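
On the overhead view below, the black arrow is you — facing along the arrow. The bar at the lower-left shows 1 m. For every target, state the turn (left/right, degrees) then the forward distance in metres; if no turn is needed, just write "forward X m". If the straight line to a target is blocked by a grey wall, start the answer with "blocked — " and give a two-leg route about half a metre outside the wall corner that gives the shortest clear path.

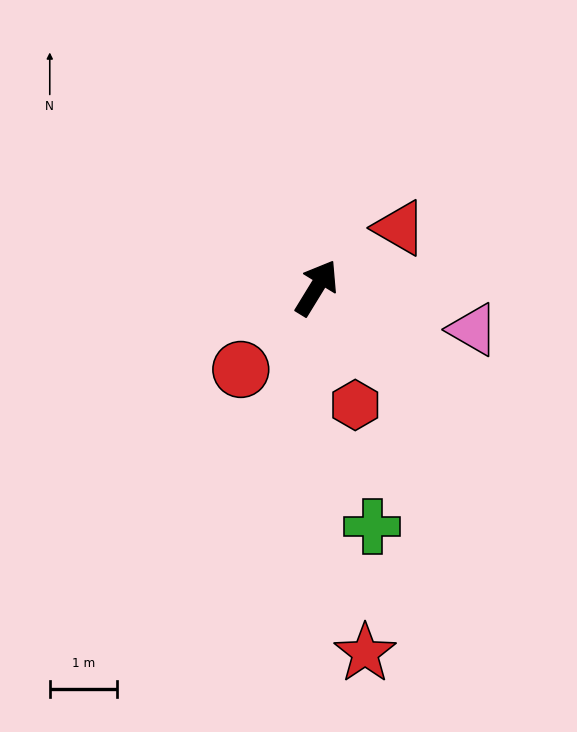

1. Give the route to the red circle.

turn left 169°, forward 1.7 m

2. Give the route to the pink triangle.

turn right 73°, forward 2.4 m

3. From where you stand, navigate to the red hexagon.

turn right 130°, forward 1.8 m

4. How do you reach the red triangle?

turn right 23°, forward 1.5 m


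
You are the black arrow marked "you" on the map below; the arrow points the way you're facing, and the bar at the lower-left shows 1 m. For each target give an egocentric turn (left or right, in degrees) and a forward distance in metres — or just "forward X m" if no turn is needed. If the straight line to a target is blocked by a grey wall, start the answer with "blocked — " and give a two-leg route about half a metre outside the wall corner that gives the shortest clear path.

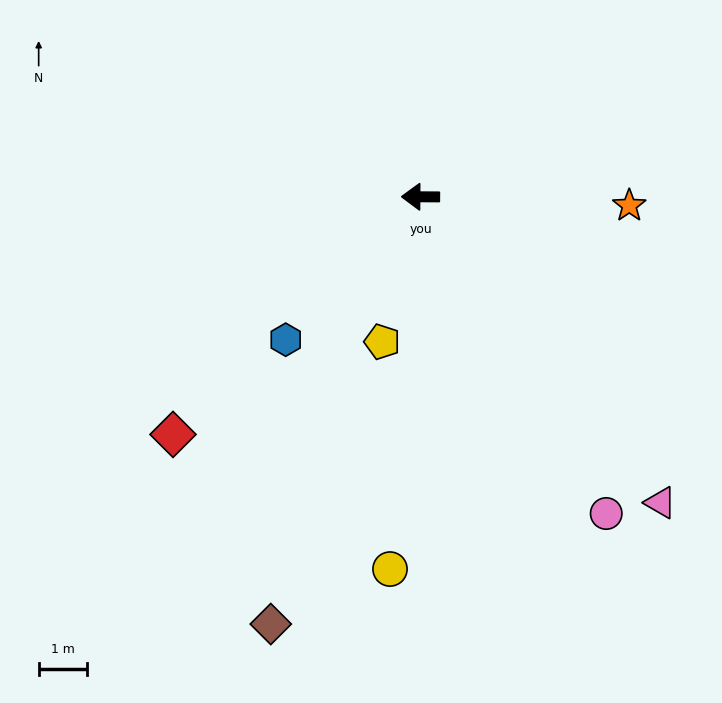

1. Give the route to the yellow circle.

turn left 86°, forward 7.8 m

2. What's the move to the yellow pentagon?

turn left 76°, forward 3.1 m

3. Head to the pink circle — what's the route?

turn left 121°, forward 7.7 m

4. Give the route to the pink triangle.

turn left 128°, forward 8.1 m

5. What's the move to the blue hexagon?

turn left 47°, forward 4.1 m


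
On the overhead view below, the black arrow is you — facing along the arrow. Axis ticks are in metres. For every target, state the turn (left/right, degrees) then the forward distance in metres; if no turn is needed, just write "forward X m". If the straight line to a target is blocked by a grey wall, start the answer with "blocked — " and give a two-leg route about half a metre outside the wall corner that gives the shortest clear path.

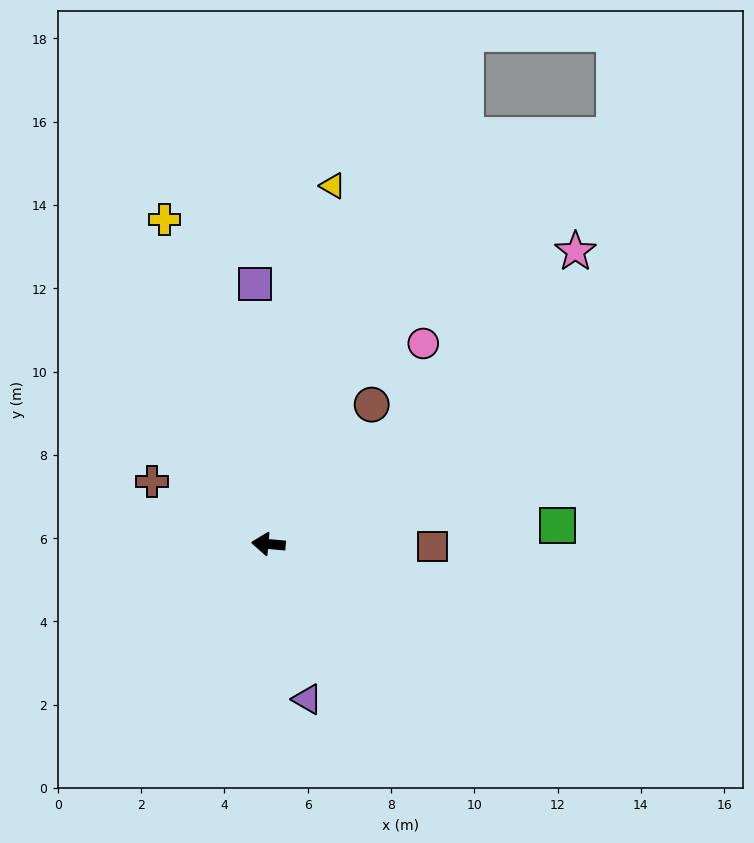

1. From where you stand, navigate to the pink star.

turn right 131°, forward 10.2 m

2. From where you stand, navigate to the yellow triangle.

turn right 95°, forward 8.7 m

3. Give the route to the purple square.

turn right 82°, forward 6.2 m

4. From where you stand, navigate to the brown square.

turn right 176°, forward 3.9 m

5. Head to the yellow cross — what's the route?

turn right 67°, forward 8.2 m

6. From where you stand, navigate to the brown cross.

turn right 23°, forward 3.2 m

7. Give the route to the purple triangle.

turn left 109°, forward 3.8 m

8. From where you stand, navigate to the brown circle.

turn right 121°, forward 4.2 m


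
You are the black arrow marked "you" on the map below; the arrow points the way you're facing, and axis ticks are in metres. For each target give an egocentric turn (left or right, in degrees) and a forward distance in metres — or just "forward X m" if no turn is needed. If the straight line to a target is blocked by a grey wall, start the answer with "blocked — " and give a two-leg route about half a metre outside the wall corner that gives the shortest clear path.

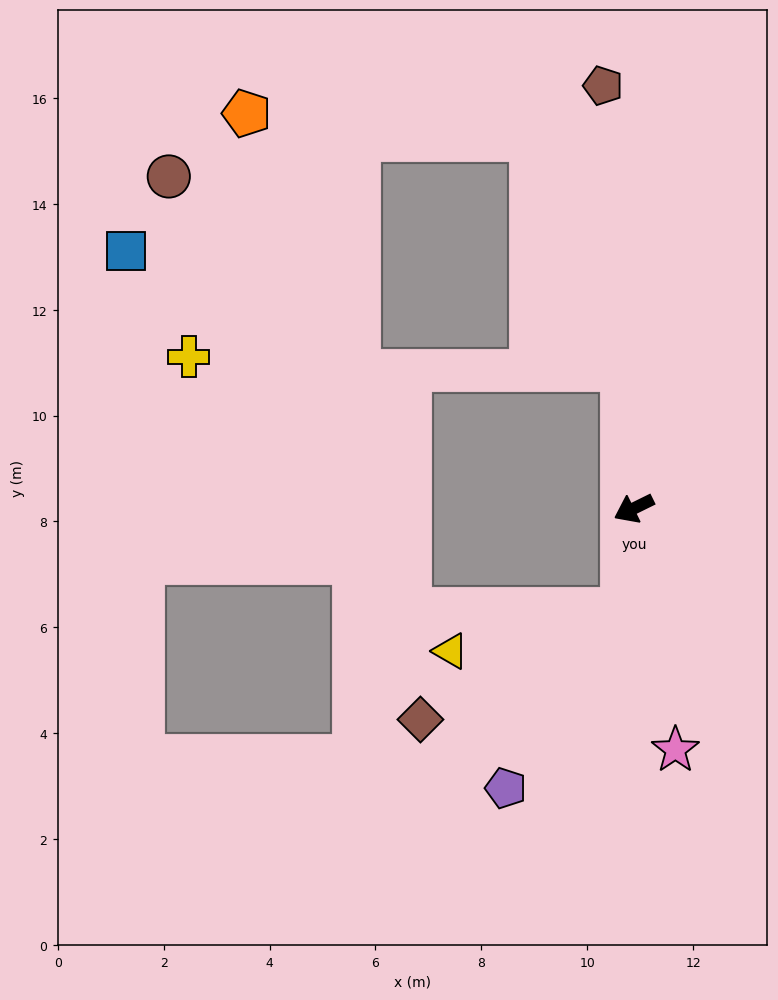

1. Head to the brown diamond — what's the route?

blocked — turn left 58°, forward 1.9 m, then turn right 56°, forward 4.4 m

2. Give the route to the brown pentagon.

turn right 112°, forward 8.0 m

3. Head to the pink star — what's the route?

turn left 74°, forward 4.6 m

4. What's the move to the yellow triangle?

blocked — turn left 58°, forward 1.9 m, then turn right 71°, forward 3.4 m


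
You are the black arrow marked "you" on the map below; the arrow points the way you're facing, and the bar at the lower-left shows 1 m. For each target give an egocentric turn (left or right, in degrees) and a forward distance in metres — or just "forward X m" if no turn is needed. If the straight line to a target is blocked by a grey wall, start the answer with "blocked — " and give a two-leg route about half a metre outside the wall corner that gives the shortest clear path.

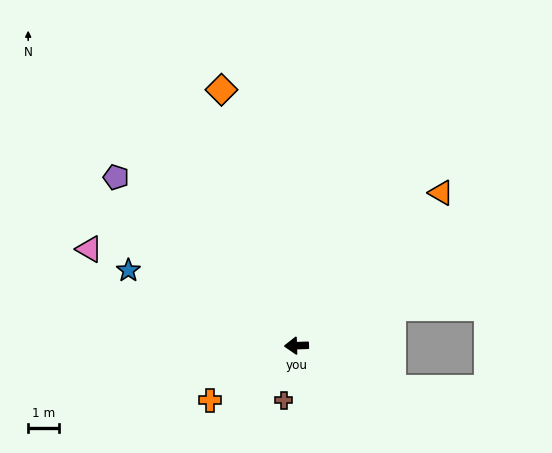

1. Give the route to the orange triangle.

turn right 135°, forward 6.8 m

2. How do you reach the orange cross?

turn left 30°, forward 3.3 m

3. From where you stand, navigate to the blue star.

turn right 26°, forward 6.0 m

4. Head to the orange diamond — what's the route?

turn right 76°, forward 8.6 m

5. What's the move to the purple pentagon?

turn right 45°, forward 8.0 m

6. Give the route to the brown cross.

turn left 75°, forward 1.8 m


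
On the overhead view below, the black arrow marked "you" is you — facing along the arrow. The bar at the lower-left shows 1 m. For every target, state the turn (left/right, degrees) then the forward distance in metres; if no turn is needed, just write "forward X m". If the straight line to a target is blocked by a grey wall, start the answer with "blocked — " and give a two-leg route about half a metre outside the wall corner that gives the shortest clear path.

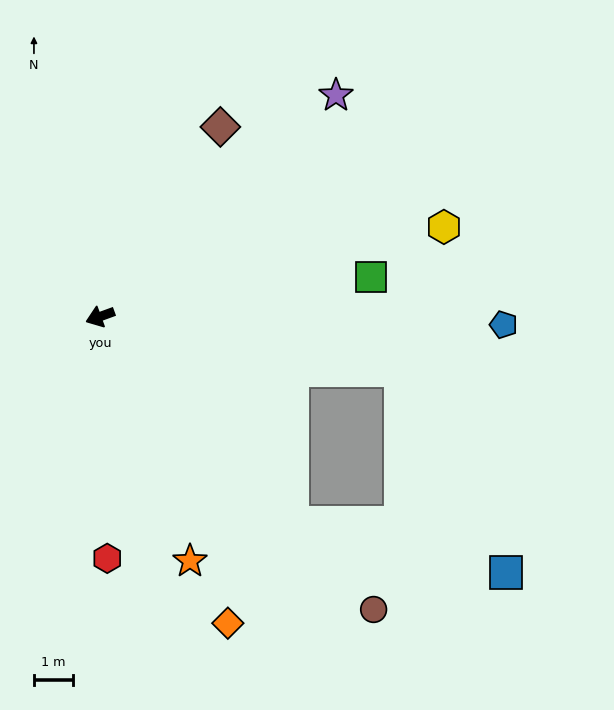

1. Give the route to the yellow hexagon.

turn left 175°, forward 9.0 m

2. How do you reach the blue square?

blocked — turn left 113°, forward 7.1 m, then turn left 34°, forward 5.6 m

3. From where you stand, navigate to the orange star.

turn left 90°, forward 6.6 m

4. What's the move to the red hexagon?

turn left 72°, forward 6.1 m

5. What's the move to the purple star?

turn right 157°, forward 8.2 m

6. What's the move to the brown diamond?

turn right 142°, forward 5.7 m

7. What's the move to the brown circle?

turn left 113°, forward 10.1 m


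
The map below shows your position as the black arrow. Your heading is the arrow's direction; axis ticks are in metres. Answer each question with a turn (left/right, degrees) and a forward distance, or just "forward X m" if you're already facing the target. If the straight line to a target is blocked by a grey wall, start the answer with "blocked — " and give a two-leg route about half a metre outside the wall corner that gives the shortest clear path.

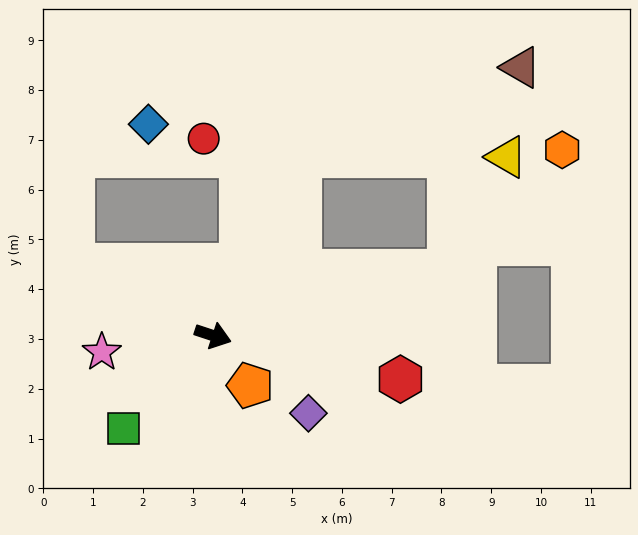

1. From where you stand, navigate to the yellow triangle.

blocked — turn left 34°, forward 4.9 m, then turn left 47°, forward 2.6 m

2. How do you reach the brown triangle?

blocked — turn left 82°, forward 4.0 m, then turn right 42°, forward 4.8 m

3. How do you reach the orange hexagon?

blocked — turn left 34°, forward 4.9 m, then turn left 31°, forward 3.3 m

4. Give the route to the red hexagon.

turn left 5°, forward 3.9 m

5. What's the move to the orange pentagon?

turn right 35°, forward 1.2 m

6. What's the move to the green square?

turn right 116°, forward 2.6 m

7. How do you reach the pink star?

turn right 153°, forward 2.3 m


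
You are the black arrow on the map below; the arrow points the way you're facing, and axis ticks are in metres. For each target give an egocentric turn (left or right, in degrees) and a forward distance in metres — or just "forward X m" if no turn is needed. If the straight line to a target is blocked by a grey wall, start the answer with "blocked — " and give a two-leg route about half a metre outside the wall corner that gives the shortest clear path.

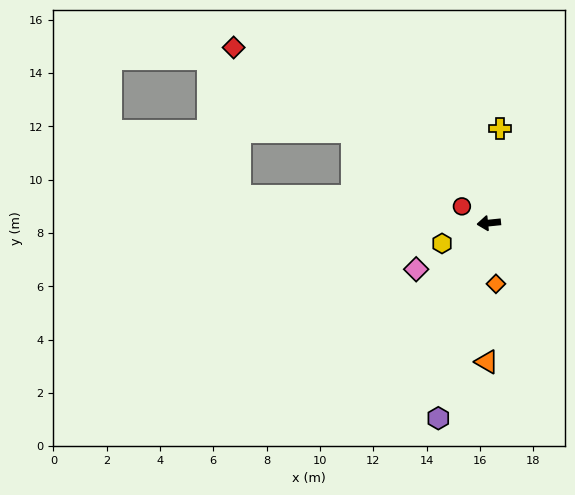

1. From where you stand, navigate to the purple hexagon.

turn left 70°, forward 7.6 m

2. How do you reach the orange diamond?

turn left 91°, forward 2.3 m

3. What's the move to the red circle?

turn right 38°, forward 1.2 m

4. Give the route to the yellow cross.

turn right 103°, forward 3.6 m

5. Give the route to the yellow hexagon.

turn left 18°, forward 1.9 m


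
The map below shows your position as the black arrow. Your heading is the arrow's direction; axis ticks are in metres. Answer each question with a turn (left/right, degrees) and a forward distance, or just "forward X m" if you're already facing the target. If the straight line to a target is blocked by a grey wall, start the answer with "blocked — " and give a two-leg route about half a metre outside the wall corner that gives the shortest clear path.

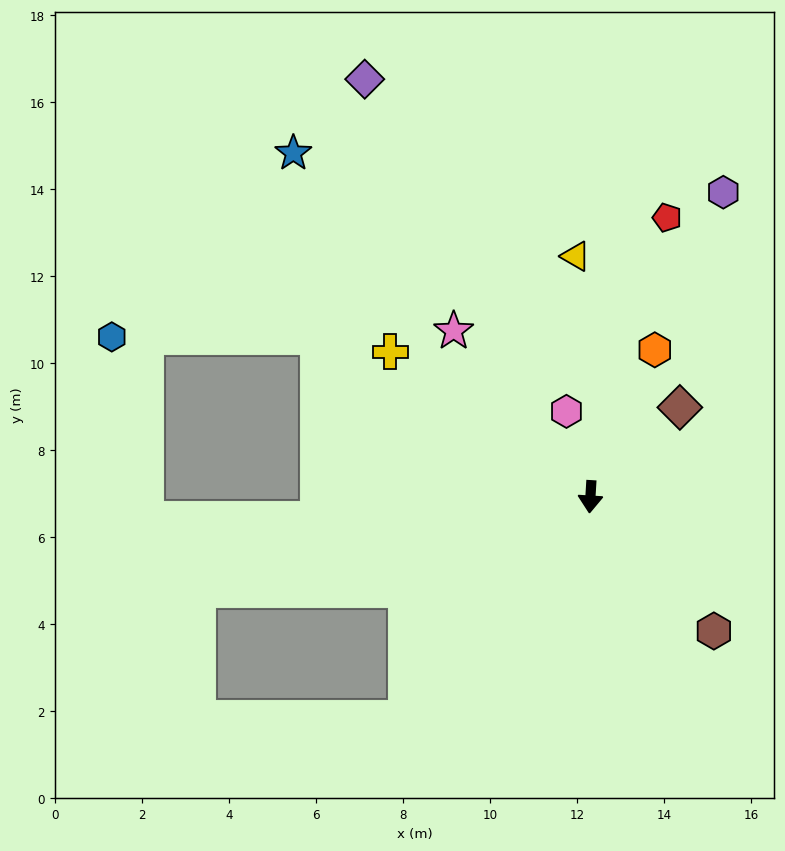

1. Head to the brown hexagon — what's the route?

turn left 46°, forward 4.2 m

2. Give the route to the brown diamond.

turn left 138°, forward 2.9 m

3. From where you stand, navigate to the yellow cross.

turn right 122°, forward 5.7 m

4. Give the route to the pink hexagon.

turn right 161°, forward 2.0 m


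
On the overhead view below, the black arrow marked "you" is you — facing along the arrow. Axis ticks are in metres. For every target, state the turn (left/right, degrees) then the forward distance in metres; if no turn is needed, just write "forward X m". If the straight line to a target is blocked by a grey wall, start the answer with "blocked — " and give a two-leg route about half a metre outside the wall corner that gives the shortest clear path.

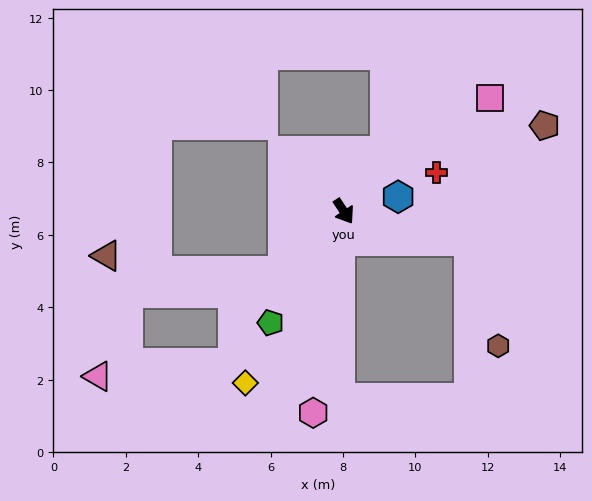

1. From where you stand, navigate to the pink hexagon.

turn right 42°, forward 5.6 m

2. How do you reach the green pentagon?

turn right 67°, forward 3.7 m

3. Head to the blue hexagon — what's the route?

turn left 72°, forward 1.6 m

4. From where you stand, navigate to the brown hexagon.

blocked — turn left 44°, forward 3.6 m, then turn right 62°, forward 3.0 m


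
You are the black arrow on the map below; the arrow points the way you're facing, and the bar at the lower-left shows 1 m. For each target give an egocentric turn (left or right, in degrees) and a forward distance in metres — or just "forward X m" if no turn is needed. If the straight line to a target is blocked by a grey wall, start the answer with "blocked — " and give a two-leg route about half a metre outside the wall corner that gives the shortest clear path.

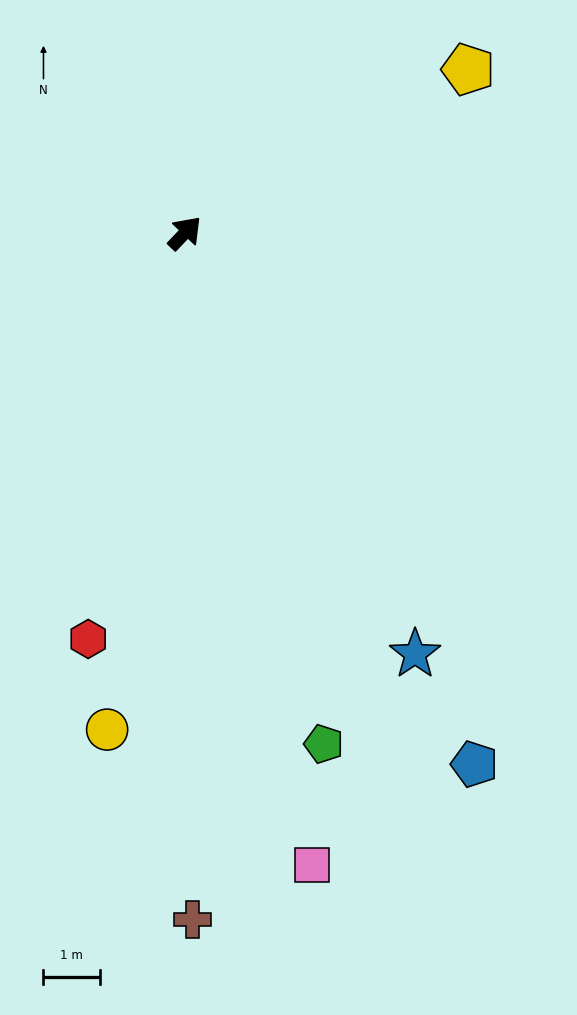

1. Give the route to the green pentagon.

turn right 121°, forward 9.3 m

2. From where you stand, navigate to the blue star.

turn right 108°, forward 8.5 m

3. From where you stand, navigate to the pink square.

turn right 125°, forward 11.4 m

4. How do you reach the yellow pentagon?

turn right 17°, forward 5.8 m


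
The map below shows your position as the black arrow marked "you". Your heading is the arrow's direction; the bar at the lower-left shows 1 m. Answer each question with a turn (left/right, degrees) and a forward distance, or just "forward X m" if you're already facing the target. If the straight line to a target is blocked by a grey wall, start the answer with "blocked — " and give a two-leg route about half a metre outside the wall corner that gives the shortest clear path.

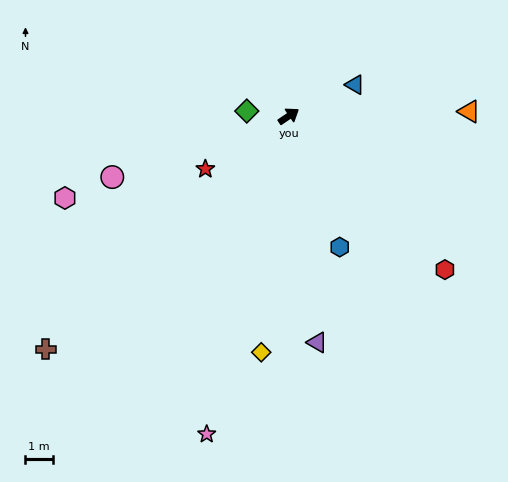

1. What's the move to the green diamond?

turn left 139°, forward 1.5 m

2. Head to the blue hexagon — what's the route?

turn right 103°, forward 5.1 m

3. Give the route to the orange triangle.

turn right 33°, forward 6.6 m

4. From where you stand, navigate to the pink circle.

turn left 165°, forward 6.8 m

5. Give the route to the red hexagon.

turn right 79°, forward 8.0 m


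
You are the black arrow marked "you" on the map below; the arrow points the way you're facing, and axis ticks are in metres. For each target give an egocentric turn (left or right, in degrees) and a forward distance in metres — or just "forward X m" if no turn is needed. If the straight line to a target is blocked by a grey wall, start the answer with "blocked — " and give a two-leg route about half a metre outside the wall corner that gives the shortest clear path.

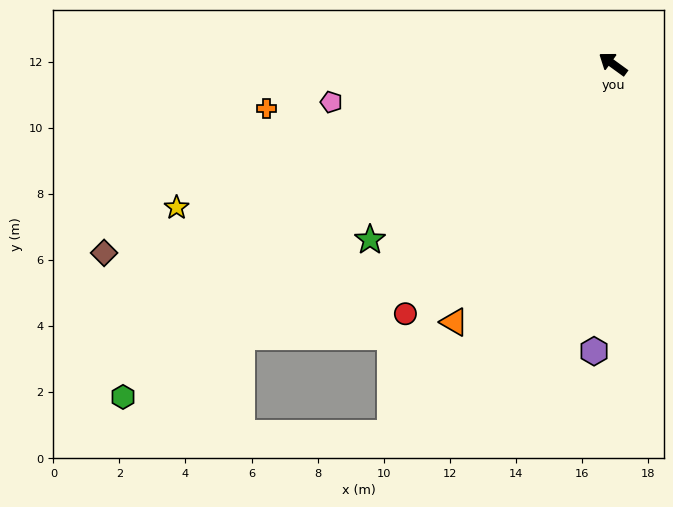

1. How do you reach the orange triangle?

turn left 94°, forward 9.2 m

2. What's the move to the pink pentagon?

turn left 44°, forward 8.6 m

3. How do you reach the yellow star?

turn left 54°, forward 13.9 m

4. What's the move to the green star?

turn left 72°, forward 9.1 m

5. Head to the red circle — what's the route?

turn left 86°, forward 9.8 m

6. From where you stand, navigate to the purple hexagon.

turn left 122°, forward 8.7 m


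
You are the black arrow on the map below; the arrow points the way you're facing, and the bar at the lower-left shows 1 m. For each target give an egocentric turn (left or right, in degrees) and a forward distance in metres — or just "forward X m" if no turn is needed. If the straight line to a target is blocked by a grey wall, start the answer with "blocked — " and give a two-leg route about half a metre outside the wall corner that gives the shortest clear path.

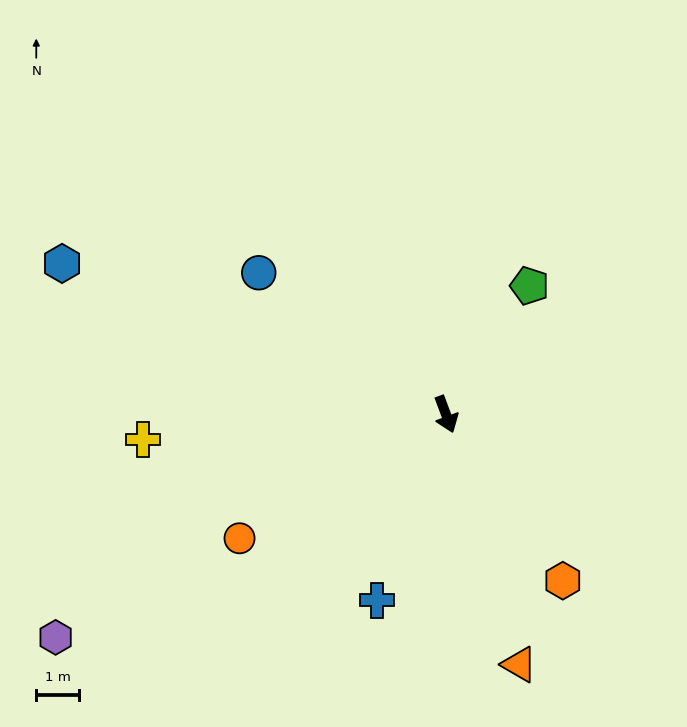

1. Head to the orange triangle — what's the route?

turn right 4°, forward 6.1 m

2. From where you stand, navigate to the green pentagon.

turn left 127°, forward 3.6 m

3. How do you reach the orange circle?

turn right 79°, forward 5.7 m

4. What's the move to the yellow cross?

turn right 106°, forward 7.1 m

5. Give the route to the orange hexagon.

turn left 15°, forward 4.8 m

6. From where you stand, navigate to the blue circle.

turn right 148°, forward 5.5 m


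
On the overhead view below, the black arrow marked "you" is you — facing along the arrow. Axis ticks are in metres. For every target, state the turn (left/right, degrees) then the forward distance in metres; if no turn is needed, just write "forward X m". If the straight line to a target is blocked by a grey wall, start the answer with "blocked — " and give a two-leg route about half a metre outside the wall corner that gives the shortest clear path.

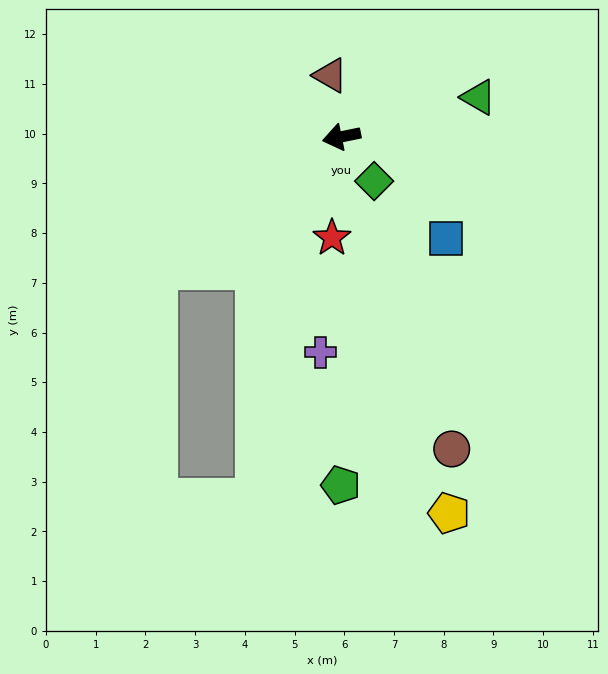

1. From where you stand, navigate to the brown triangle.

turn right 91°, forward 1.3 m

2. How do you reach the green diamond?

turn left 115°, forward 1.1 m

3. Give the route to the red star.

turn left 73°, forward 2.0 m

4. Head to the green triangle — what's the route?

turn right 175°, forward 2.9 m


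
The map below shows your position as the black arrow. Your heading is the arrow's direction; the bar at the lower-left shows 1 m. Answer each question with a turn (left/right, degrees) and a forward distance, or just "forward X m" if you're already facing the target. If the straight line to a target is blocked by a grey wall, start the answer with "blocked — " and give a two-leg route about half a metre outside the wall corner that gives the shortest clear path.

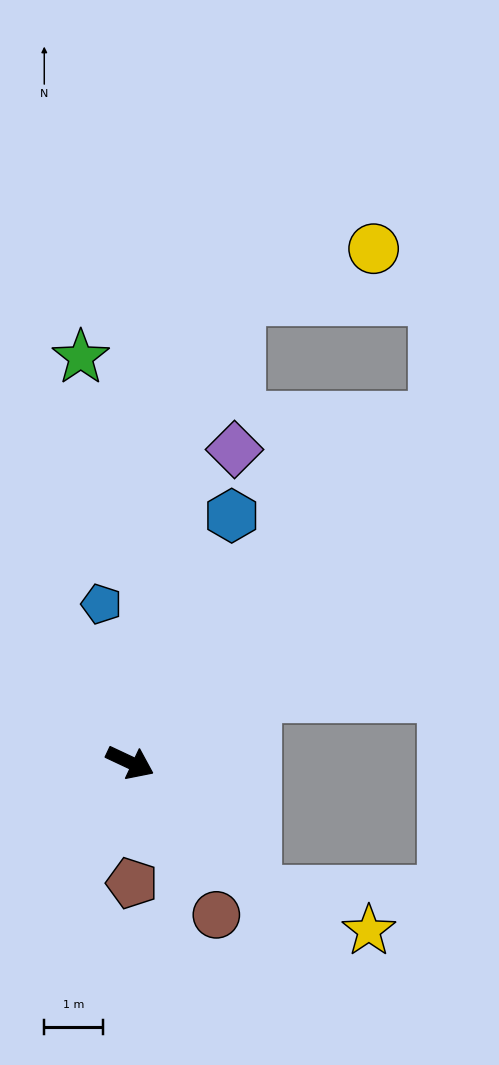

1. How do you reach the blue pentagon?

turn left 125°, forward 2.7 m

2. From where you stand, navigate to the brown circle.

turn right 35°, forward 3.0 m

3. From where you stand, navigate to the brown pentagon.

turn right 64°, forward 2.0 m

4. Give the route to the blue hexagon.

turn left 93°, forward 4.5 m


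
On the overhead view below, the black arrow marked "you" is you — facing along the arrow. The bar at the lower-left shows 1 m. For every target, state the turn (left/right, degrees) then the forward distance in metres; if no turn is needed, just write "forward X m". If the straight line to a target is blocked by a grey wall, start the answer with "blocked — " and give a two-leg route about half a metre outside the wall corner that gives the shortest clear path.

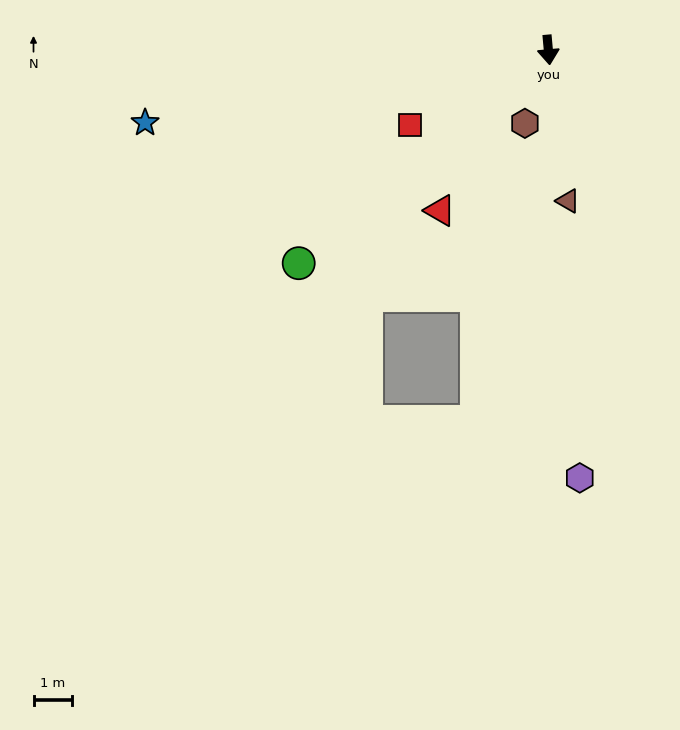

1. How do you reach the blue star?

turn right 85°, forward 10.6 m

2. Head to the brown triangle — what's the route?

turn left 2°, forward 4.0 m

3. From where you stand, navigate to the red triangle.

turn right 39°, forward 5.0 m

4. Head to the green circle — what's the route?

turn right 55°, forward 8.5 m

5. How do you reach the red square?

turn right 67°, forward 4.1 m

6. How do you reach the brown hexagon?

turn right 23°, forward 2.0 m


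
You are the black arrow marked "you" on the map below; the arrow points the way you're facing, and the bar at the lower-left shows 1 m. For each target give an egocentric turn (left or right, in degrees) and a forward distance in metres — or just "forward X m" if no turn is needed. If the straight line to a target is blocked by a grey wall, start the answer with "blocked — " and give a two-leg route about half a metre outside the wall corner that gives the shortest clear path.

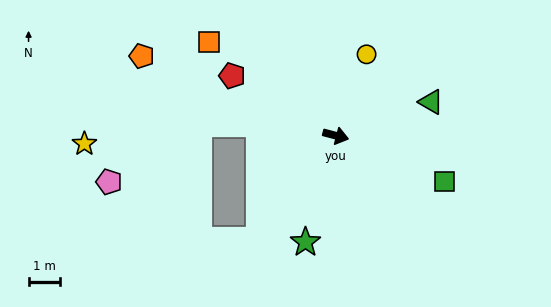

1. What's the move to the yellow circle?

turn left 84°, forward 2.7 m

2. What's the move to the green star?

turn right 91°, forward 3.5 m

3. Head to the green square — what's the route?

turn right 8°, forward 3.7 m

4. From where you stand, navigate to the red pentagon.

turn left 165°, forward 3.8 m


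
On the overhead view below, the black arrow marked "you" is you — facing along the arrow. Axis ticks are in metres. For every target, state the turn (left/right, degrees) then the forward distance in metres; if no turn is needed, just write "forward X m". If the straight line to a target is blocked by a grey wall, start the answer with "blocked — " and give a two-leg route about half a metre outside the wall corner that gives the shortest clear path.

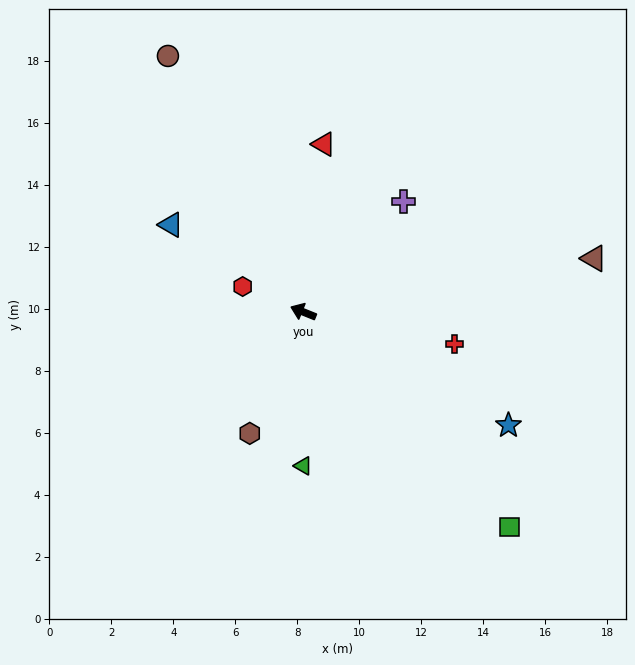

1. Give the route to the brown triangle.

turn right 148°, forward 9.5 m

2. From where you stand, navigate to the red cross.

turn right 170°, forward 5.0 m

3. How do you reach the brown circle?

turn right 40°, forward 9.3 m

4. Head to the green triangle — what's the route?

turn left 112°, forward 5.0 m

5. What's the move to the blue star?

turn left 173°, forward 7.6 m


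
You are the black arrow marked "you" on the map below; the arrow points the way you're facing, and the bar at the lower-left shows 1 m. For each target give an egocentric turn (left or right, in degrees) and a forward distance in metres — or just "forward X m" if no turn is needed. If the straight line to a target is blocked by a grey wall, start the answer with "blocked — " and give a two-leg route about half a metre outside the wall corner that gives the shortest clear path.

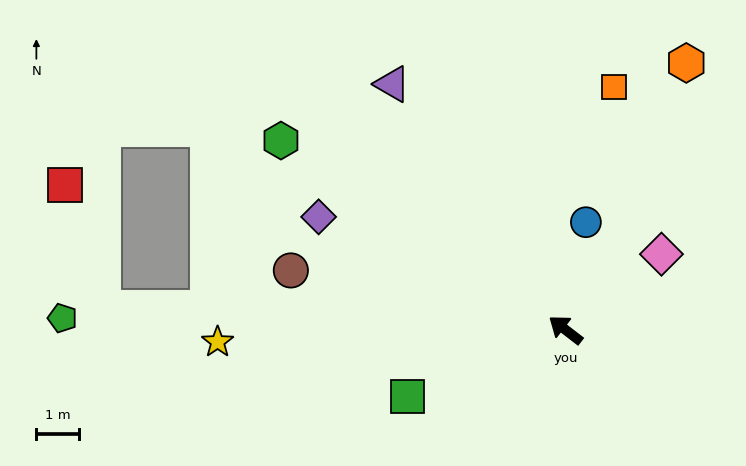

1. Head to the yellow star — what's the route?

turn left 40°, forward 8.1 m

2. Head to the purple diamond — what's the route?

turn left 13°, forward 6.3 m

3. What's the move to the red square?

blocked — turn left 35°, forward 10.8 m, then turn right 71°, forward 3.0 m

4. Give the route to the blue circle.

turn right 63°, forward 2.5 m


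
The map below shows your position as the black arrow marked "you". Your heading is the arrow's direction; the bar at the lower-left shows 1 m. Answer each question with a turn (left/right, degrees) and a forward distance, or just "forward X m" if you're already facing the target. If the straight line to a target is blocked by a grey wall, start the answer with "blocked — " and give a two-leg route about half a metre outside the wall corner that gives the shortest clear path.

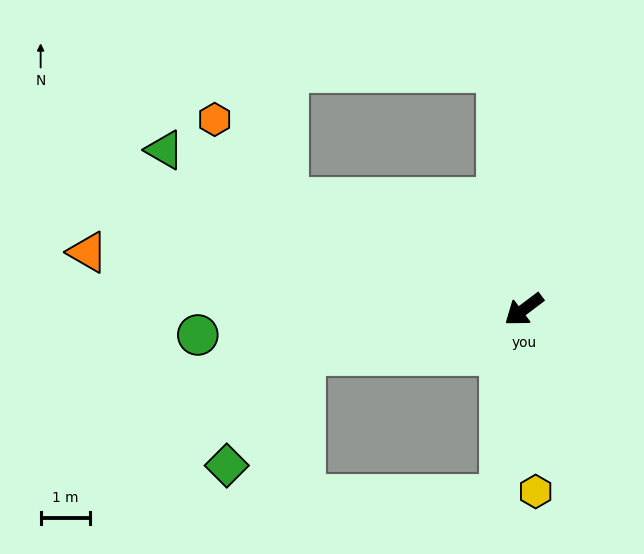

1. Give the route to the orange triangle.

turn right 44°, forward 8.9 m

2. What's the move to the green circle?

turn right 33°, forward 6.6 m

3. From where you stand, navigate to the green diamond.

blocked — turn right 25°, forward 4.5 m, then turn left 43°, forward 2.8 m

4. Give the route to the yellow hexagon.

turn left 57°, forward 3.7 m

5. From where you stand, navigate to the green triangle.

turn right 61°, forward 8.0 m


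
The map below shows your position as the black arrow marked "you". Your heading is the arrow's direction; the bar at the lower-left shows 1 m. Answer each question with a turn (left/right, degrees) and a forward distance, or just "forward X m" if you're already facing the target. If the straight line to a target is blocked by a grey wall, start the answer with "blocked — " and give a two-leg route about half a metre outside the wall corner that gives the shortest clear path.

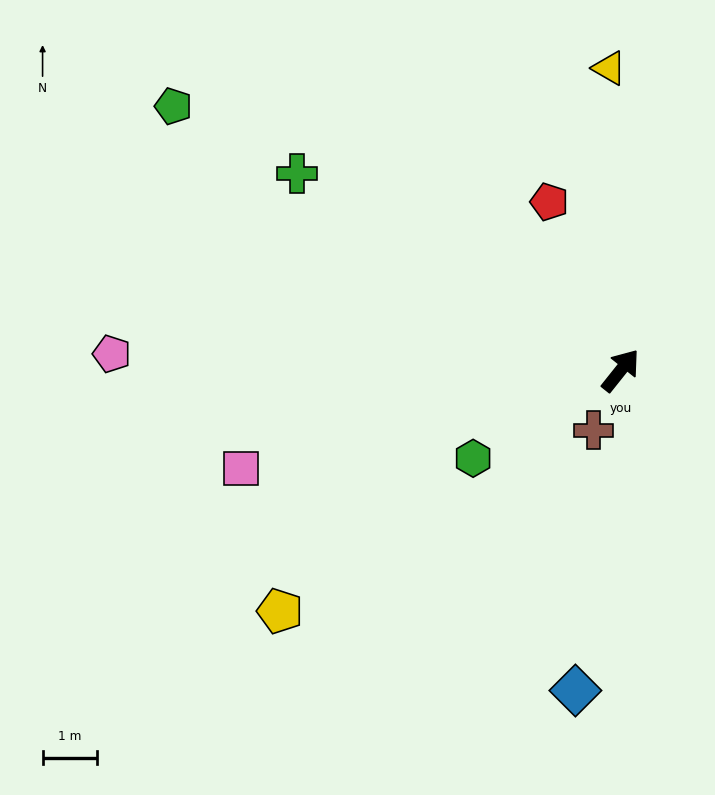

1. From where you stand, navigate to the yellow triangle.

turn left 41°, forward 5.5 m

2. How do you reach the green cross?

turn left 97°, forward 6.9 m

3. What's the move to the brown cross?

turn right 166°, forward 1.2 m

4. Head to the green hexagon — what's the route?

turn left 159°, forward 3.1 m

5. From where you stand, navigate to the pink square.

turn left 143°, forward 7.2 m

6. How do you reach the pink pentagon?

turn left 127°, forward 9.3 m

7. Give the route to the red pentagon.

turn left 62°, forward 3.3 m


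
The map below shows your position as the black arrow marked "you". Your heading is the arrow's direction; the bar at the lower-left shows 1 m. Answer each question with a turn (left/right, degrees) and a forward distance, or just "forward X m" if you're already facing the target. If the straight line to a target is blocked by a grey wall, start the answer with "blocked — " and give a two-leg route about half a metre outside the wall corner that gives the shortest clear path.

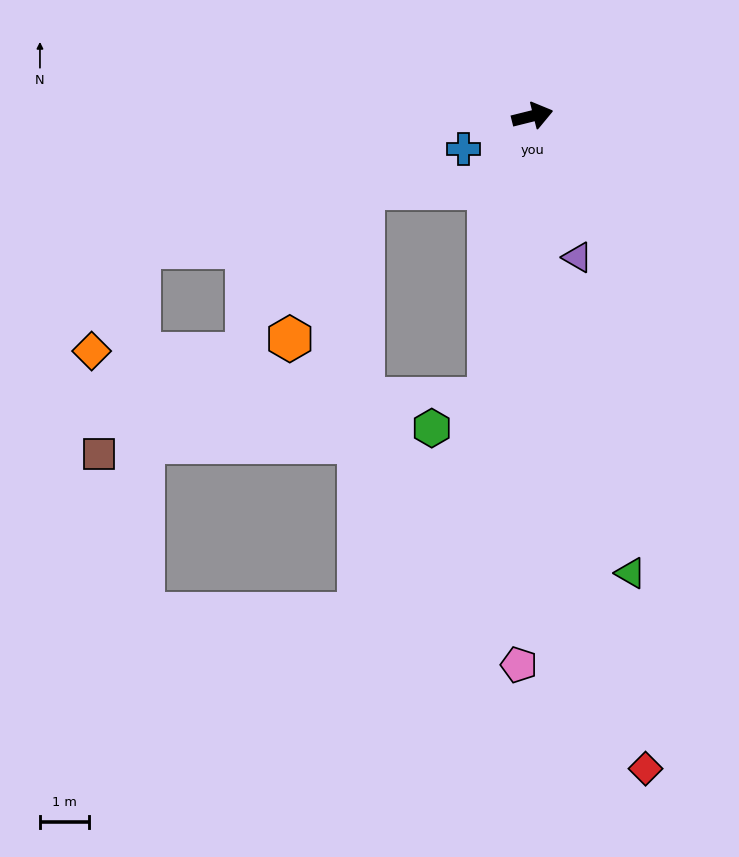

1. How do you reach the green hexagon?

blocked — turn right 113°, forward 5.8 m, then turn right 53°, forward 1.3 m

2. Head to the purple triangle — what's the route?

turn right 86°, forward 3.0 m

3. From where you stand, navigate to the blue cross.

turn right 168°, forward 1.5 m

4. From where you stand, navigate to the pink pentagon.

turn right 105°, forward 11.1 m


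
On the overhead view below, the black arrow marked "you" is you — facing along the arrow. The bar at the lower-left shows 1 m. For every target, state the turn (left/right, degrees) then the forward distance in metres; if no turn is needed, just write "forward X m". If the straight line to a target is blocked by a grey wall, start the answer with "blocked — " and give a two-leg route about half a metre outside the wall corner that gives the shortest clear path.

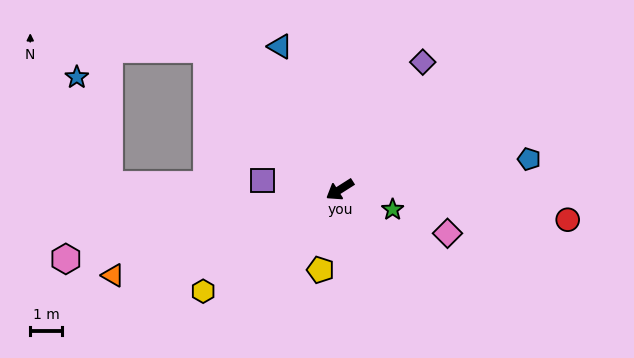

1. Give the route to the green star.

turn left 127°, forward 1.8 m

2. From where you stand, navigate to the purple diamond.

turn right 155°, forward 4.8 m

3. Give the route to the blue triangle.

turn right 100°, forward 4.8 m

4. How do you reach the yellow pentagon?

turn left 44°, forward 2.6 m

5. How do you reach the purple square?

turn right 39°, forward 2.4 m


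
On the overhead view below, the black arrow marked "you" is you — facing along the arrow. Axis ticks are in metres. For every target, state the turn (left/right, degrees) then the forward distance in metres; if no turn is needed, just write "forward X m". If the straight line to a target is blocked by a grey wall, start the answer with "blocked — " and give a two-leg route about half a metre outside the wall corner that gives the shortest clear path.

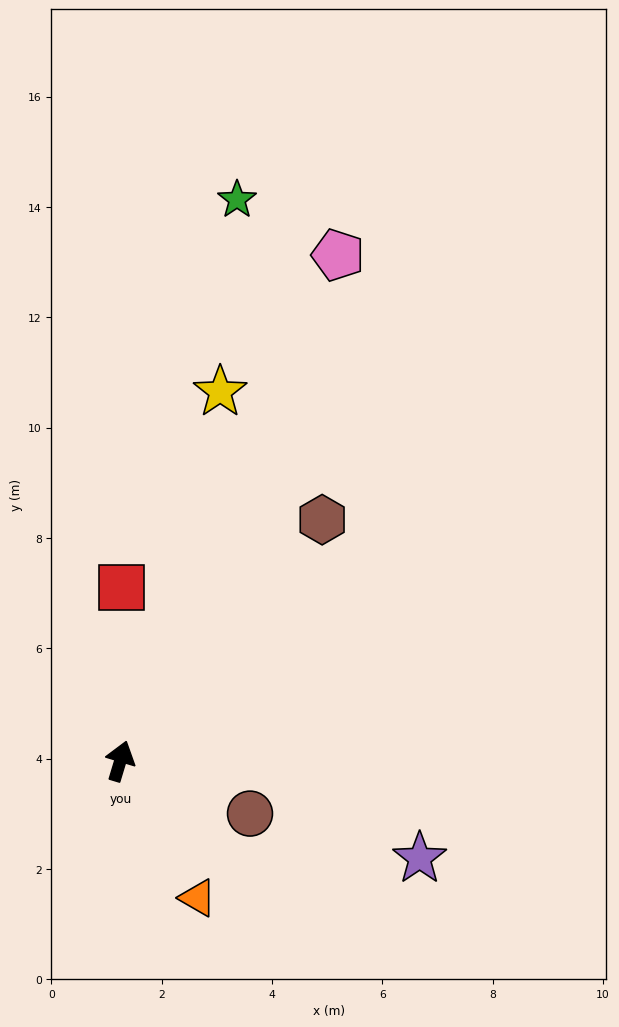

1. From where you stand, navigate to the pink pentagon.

turn right 6°, forward 10.0 m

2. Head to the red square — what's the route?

turn left 17°, forward 3.2 m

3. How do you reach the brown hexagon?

turn right 23°, forward 5.7 m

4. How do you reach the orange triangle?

turn right 134°, forward 2.8 m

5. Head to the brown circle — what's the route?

turn right 95°, forward 2.5 m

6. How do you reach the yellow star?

forward 6.9 m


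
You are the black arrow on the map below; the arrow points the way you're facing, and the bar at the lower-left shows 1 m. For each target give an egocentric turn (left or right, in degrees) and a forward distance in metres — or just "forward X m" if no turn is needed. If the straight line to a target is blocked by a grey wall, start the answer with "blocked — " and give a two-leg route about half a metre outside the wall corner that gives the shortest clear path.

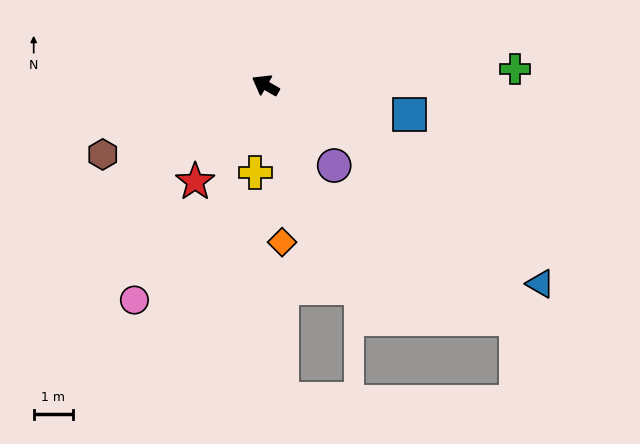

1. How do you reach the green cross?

turn right 146°, forward 6.3 m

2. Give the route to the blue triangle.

turn left 174°, forward 8.6 m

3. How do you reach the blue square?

turn right 161°, forward 3.7 m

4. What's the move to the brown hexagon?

turn left 53°, forward 4.5 m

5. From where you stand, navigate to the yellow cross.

turn left 113°, forward 2.2 m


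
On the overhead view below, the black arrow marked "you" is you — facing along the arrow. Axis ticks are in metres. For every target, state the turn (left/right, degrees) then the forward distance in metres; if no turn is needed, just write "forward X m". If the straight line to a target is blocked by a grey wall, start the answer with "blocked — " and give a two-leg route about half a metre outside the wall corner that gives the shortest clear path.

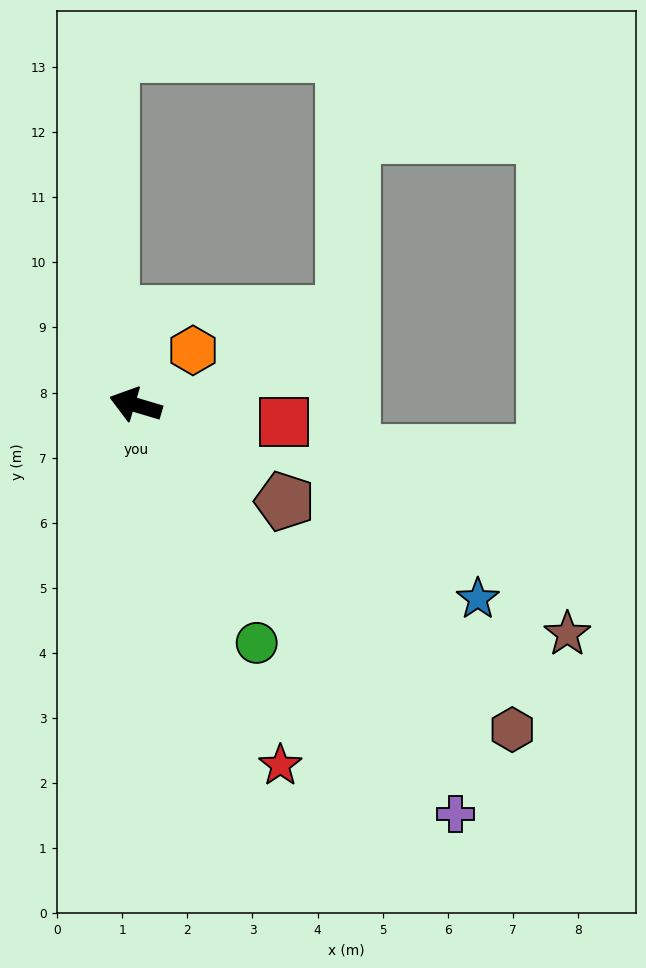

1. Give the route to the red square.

turn right 170°, forward 2.3 m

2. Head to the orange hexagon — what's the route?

turn right 120°, forward 1.2 m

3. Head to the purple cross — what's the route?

turn left 145°, forward 8.0 m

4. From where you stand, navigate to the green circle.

turn left 134°, forward 4.1 m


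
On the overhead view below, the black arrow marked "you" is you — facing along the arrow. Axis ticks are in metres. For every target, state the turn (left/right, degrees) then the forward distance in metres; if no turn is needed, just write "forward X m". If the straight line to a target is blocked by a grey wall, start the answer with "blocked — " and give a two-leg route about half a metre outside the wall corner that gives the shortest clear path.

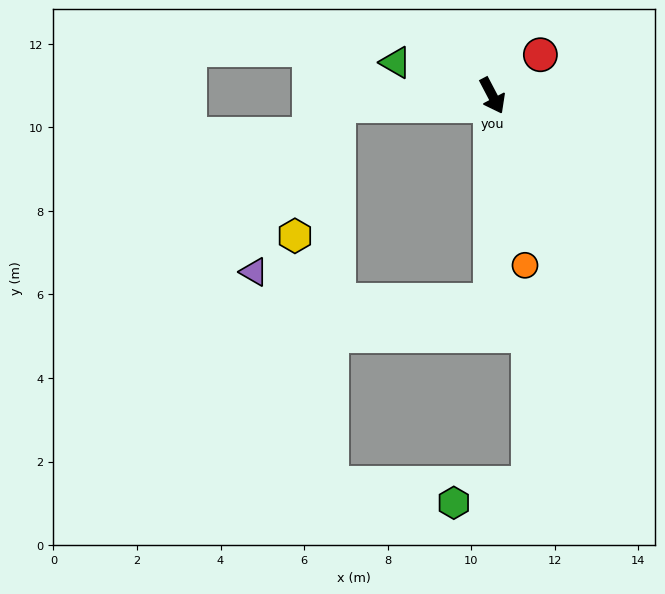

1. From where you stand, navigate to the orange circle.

turn right 17°, forward 4.1 m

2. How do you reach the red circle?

turn left 103°, forward 1.5 m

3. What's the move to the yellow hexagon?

blocked — turn right 114°, forward 3.7 m, then turn left 68°, forward 3.3 m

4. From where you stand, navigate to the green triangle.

turn right 137°, forward 2.4 m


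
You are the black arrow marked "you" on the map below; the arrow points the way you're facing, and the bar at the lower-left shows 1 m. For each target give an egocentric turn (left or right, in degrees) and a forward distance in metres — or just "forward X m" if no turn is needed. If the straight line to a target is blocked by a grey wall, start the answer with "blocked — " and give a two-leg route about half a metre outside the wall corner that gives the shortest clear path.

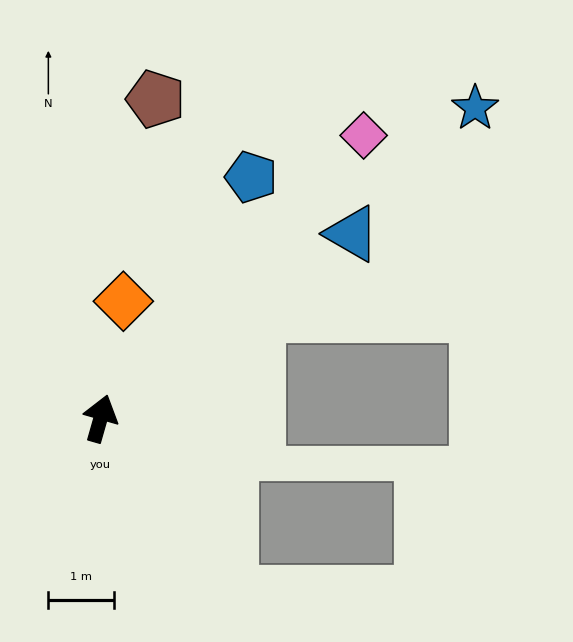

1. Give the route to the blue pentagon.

turn right 16°, forward 4.4 m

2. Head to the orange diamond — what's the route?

turn left 5°, forward 1.8 m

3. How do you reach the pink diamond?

turn right 27°, forward 5.9 m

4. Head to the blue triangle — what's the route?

turn right 38°, forward 4.8 m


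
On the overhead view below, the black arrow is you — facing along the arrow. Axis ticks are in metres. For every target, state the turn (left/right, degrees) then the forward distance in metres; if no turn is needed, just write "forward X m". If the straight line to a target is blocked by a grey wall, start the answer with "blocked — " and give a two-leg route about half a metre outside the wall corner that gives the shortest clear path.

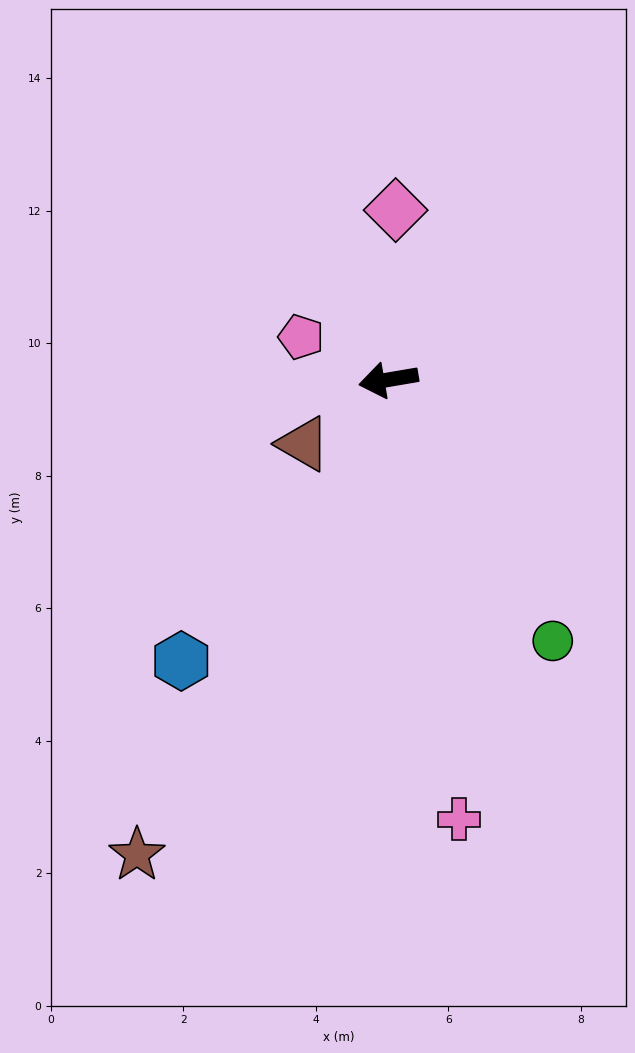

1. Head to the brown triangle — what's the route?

turn left 27°, forward 1.6 m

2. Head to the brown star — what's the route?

turn left 52°, forward 8.1 m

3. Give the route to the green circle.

turn left 113°, forward 4.7 m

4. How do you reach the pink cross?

turn left 89°, forward 6.7 m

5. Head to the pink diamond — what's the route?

turn right 102°, forward 2.6 m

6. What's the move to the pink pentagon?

turn right 36°, forward 1.5 m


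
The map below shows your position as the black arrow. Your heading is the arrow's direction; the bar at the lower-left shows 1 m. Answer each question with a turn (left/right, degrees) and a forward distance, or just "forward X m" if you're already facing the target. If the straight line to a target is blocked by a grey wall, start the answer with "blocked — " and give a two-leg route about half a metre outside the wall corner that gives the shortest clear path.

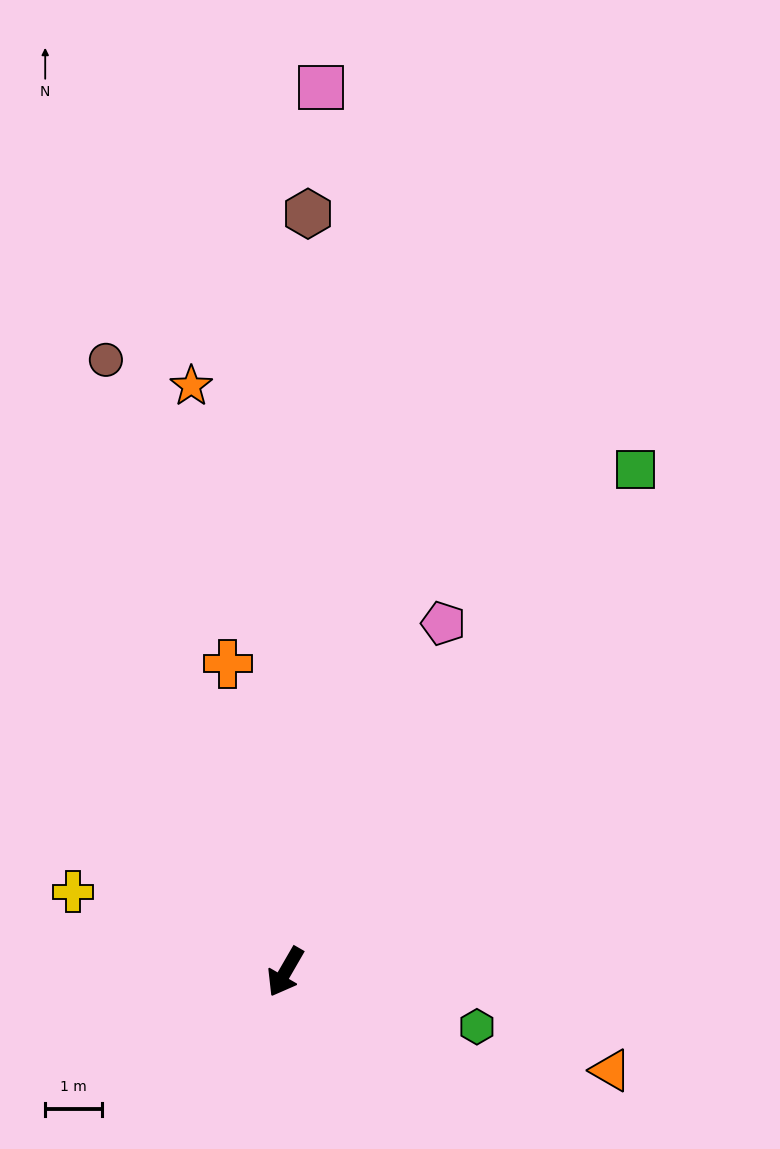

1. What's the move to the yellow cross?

turn right 81°, forward 4.0 m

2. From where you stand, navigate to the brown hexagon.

turn right 152°, forward 13.3 m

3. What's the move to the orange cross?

turn right 139°, forward 5.5 m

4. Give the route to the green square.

turn left 175°, forward 10.8 m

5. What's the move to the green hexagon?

turn left 104°, forward 3.5 m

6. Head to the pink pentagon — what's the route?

turn right 174°, forward 6.7 m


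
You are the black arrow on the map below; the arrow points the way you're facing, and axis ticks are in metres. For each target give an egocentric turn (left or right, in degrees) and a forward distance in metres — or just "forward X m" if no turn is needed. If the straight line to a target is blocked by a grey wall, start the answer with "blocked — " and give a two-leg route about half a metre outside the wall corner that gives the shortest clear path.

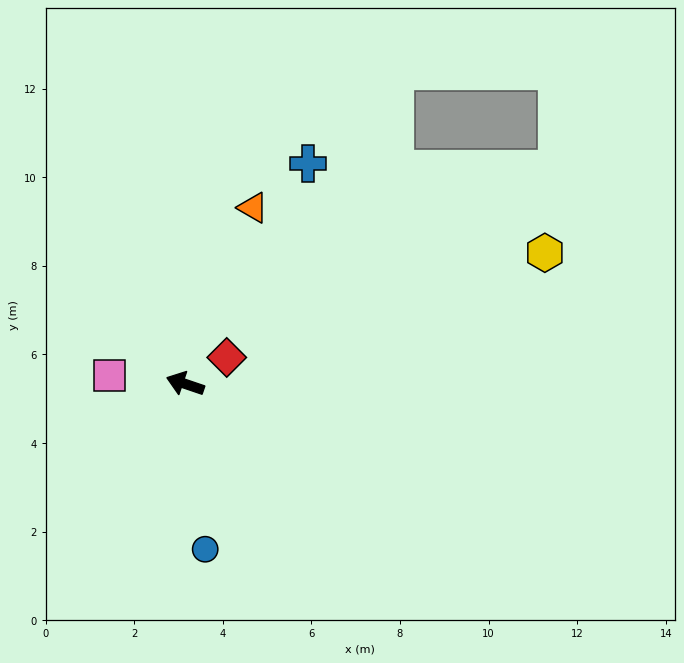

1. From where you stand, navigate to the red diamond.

turn right 129°, forward 1.1 m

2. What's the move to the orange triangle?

turn right 92°, forward 4.3 m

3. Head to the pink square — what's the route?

turn left 13°, forward 1.7 m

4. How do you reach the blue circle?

turn left 116°, forward 3.8 m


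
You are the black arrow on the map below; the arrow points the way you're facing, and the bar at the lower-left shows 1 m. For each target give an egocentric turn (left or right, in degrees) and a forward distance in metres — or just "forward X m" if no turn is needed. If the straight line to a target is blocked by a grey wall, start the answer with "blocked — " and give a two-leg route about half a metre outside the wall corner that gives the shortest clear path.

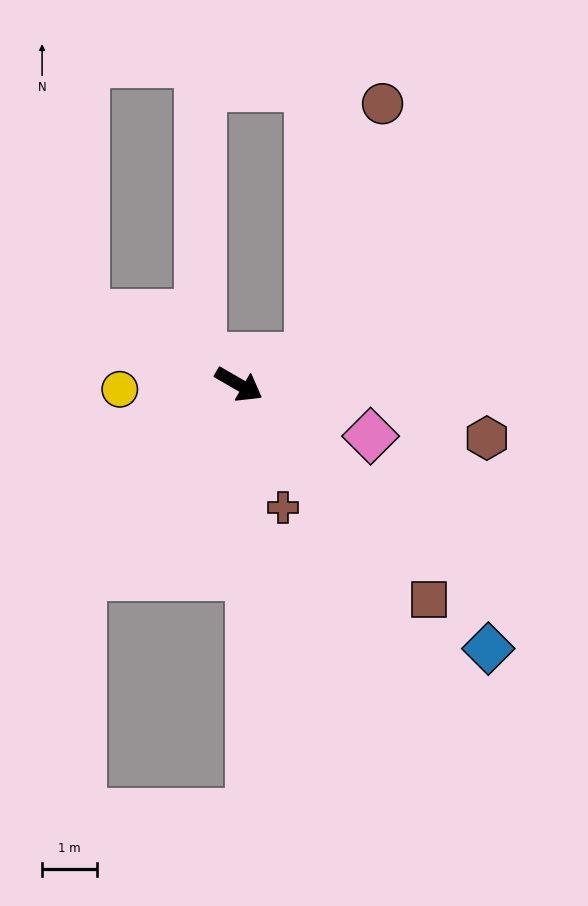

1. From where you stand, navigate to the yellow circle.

turn right 148°, forward 2.2 m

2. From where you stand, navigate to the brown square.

turn right 19°, forward 5.3 m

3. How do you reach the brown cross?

turn right 40°, forward 2.4 m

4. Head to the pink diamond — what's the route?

turn left 9°, forward 2.6 m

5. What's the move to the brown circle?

blocked — turn left 53°, forward 1.4 m, then turn left 50°, forward 4.8 m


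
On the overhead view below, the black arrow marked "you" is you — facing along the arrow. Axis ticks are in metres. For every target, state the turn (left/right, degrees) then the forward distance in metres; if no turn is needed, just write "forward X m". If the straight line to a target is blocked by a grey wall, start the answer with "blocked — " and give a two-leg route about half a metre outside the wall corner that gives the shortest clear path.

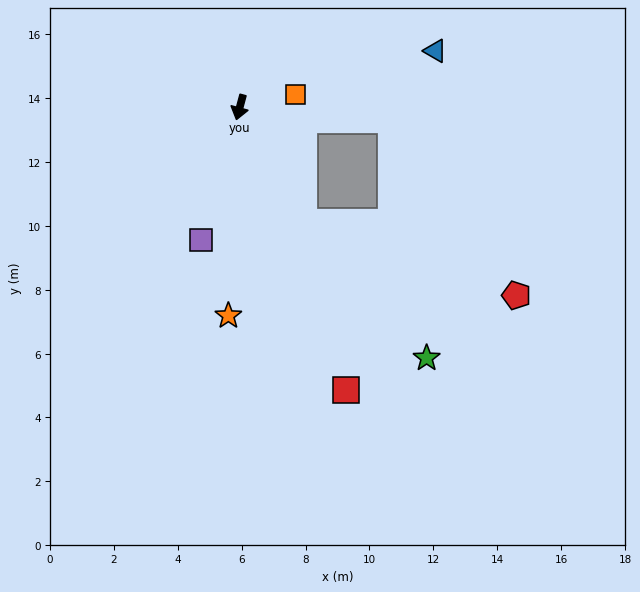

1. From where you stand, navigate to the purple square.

forward 4.3 m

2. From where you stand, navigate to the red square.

turn left 36°, forward 9.5 m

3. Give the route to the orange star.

turn left 12°, forward 6.5 m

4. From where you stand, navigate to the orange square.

turn left 118°, forward 1.8 m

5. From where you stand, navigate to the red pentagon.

blocked — turn left 44°, forward 4.1 m, then turn left 42°, forward 7.0 m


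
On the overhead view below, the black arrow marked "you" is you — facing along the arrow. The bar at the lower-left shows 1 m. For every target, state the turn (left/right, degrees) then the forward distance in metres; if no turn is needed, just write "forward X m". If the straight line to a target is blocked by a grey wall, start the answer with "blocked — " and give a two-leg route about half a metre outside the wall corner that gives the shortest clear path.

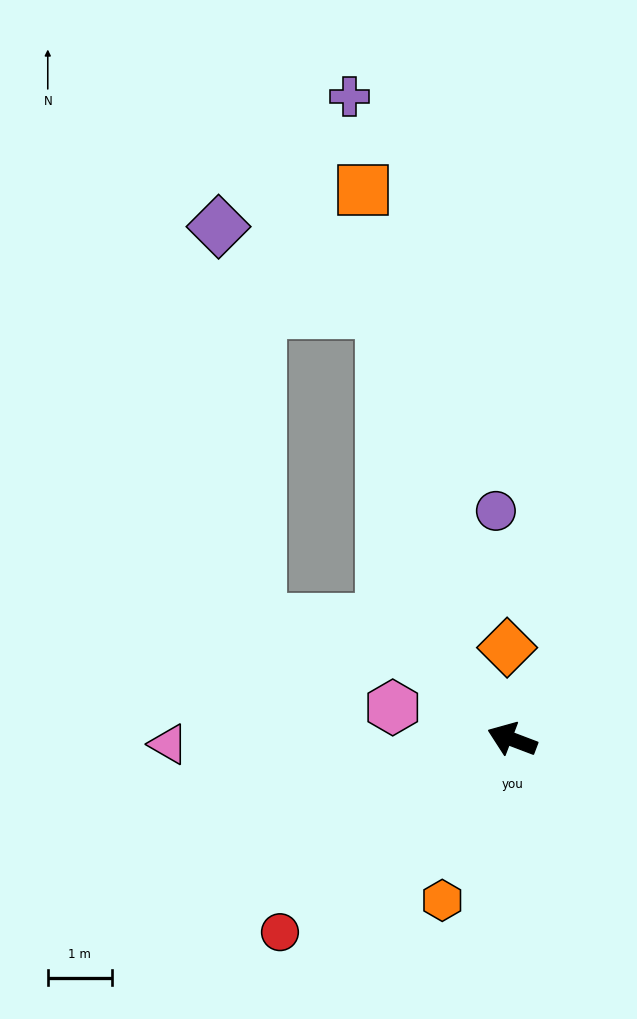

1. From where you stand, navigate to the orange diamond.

turn right 66°, forward 1.4 m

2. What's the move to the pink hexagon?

turn left 6°, forward 1.9 m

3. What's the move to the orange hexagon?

turn left 87°, forward 2.7 m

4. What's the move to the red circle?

turn left 61°, forward 4.7 m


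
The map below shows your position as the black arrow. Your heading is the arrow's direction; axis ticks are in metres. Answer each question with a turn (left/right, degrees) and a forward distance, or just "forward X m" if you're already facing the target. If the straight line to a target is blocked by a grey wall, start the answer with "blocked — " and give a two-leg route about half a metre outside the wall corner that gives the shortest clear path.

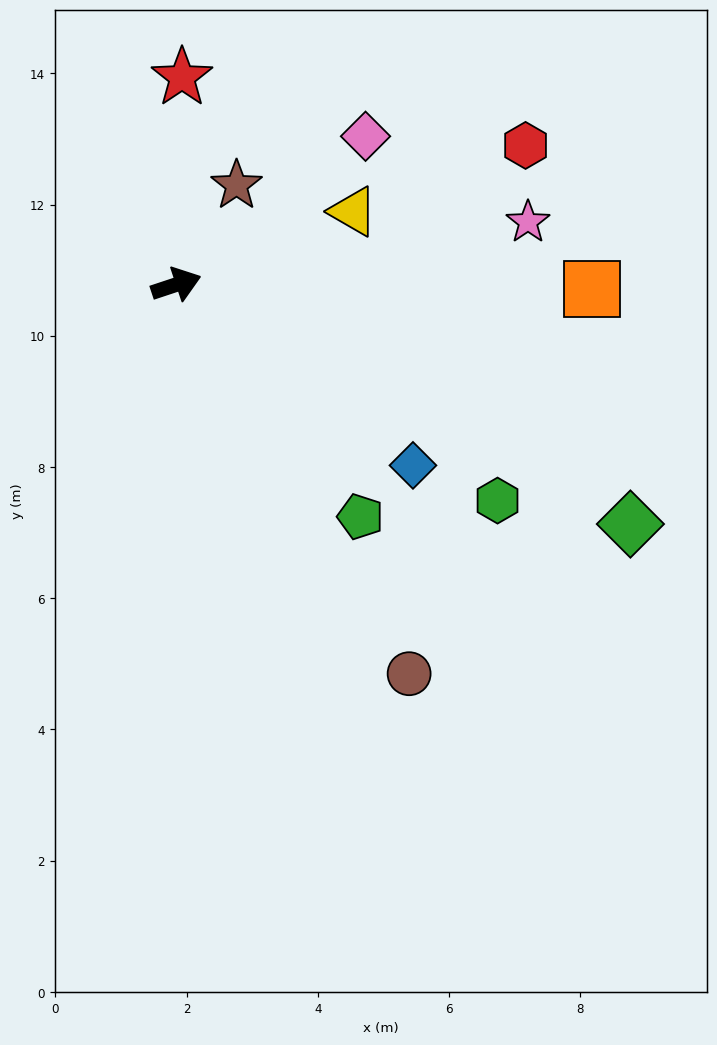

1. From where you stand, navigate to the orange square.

turn right 19°, forward 6.3 m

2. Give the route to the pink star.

turn right 8°, forward 5.4 m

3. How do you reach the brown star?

turn left 40°, forward 1.8 m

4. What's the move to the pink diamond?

turn left 20°, forward 3.7 m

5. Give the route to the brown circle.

turn right 77°, forward 6.9 m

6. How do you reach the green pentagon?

turn right 70°, forward 4.5 m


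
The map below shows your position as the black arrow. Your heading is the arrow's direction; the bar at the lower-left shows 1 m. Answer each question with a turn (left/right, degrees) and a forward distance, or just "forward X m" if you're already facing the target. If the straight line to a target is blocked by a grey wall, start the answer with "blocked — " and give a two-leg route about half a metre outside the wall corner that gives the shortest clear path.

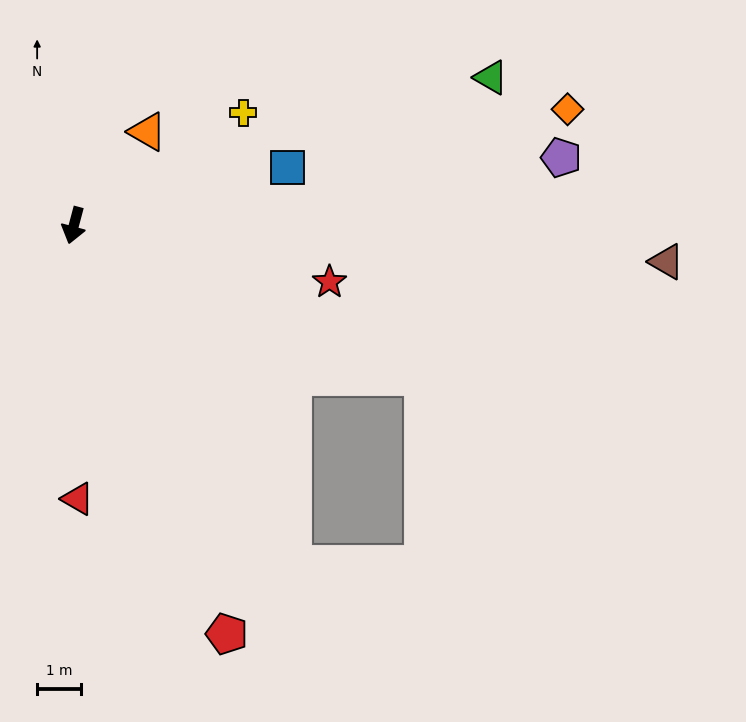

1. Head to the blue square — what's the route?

turn left 120°, forward 5.1 m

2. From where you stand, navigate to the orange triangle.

turn left 157°, forward 2.7 m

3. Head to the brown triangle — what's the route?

turn left 101°, forward 13.6 m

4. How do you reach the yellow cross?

turn left 139°, forward 4.7 m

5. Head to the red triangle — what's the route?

turn left 16°, forward 6.3 m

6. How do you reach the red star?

turn left 92°, forward 6.0 m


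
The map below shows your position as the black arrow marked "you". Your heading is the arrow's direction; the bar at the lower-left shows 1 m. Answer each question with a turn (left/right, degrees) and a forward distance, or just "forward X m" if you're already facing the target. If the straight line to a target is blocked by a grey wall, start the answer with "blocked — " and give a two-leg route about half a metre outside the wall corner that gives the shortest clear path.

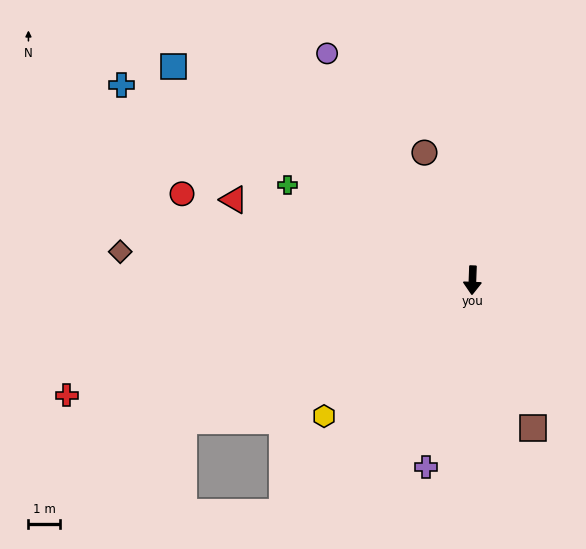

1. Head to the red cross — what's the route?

turn right 72°, forward 13.4 m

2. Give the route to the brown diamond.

turn right 93°, forward 11.2 m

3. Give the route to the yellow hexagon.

turn right 45°, forward 6.4 m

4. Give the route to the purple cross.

turn right 12°, forward 6.1 m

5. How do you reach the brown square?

turn left 25°, forward 5.1 m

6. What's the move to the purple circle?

turn right 145°, forward 8.5 m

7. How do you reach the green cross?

turn right 115°, forward 6.6 m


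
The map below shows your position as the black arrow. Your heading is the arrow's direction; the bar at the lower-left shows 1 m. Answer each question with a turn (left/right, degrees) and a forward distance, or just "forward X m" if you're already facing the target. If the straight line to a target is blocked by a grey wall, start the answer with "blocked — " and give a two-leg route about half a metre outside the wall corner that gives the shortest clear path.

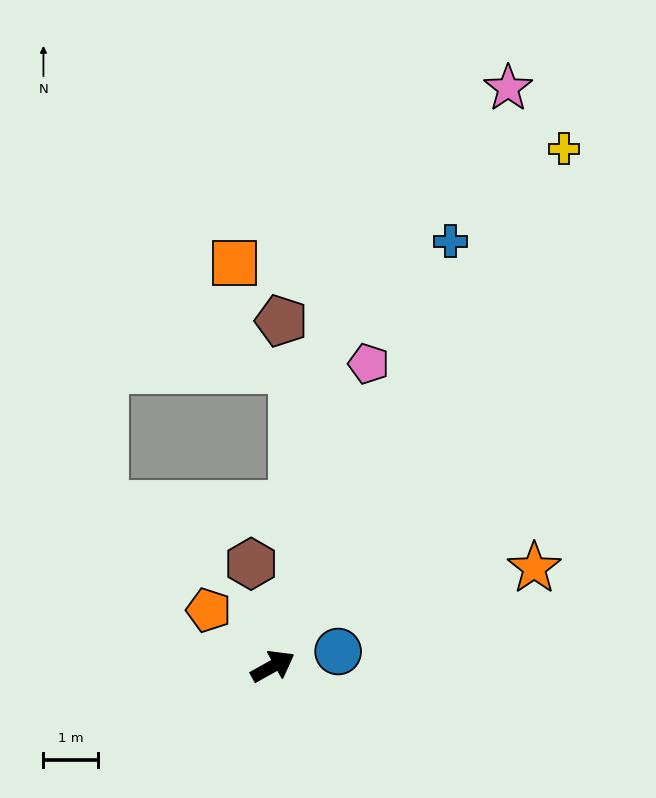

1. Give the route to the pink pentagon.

turn left 43°, forward 5.8 m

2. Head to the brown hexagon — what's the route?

turn left 73°, forward 1.9 m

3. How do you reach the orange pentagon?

turn left 110°, forward 1.6 m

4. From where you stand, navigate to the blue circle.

turn right 16°, forward 1.2 m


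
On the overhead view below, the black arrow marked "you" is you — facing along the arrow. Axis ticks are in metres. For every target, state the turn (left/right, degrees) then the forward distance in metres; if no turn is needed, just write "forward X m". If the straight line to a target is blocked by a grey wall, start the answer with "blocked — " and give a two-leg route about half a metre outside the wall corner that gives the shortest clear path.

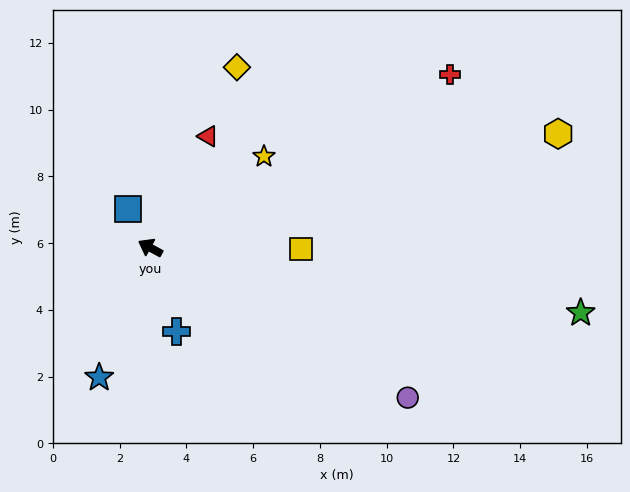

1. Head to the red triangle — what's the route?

turn right 89°, forward 3.8 m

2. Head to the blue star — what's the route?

turn left 97°, forward 4.2 m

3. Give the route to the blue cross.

turn left 136°, forward 2.6 m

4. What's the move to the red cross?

turn right 121°, forward 10.4 m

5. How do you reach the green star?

turn right 160°, forward 13.0 m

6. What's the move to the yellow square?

turn right 152°, forward 4.5 m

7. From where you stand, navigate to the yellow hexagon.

turn right 136°, forward 12.7 m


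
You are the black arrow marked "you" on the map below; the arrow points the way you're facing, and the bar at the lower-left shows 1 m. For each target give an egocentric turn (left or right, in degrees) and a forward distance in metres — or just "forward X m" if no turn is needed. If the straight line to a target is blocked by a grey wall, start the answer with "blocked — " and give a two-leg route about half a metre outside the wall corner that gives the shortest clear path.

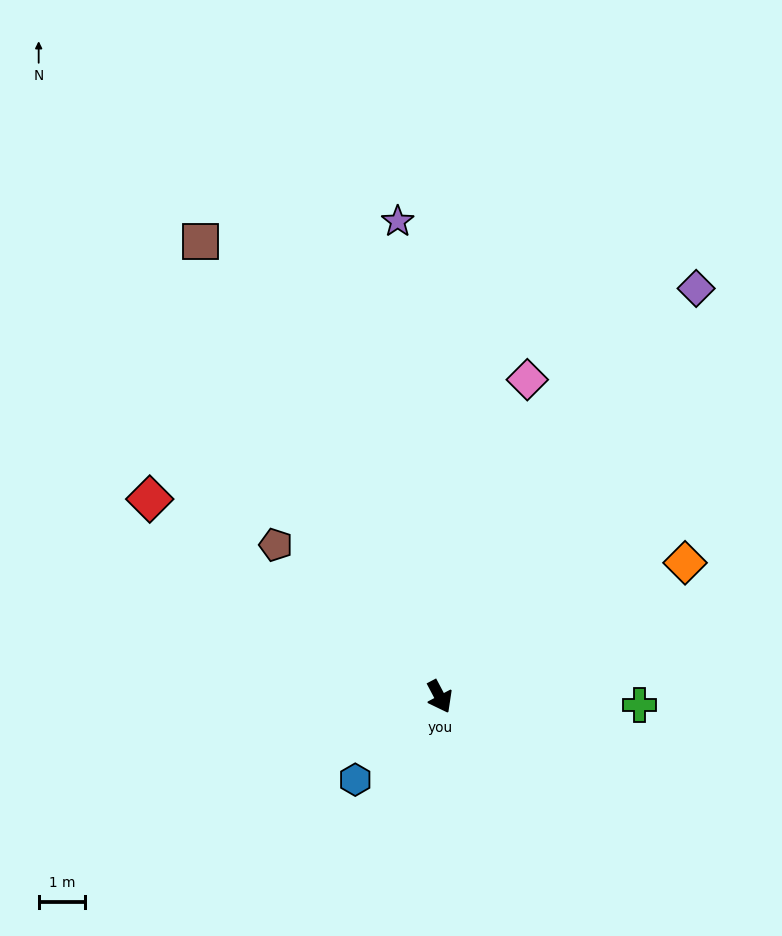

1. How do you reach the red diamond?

turn right 152°, forward 7.6 m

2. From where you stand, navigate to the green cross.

turn left 60°, forward 4.3 m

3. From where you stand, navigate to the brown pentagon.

turn right 161°, forward 4.8 m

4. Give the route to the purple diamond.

turn left 120°, forward 10.4 m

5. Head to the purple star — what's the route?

turn left 157°, forward 10.3 m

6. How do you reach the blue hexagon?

turn right 73°, forward 2.6 m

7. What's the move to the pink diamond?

turn left 137°, forward 7.1 m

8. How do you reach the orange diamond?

turn left 91°, forward 6.0 m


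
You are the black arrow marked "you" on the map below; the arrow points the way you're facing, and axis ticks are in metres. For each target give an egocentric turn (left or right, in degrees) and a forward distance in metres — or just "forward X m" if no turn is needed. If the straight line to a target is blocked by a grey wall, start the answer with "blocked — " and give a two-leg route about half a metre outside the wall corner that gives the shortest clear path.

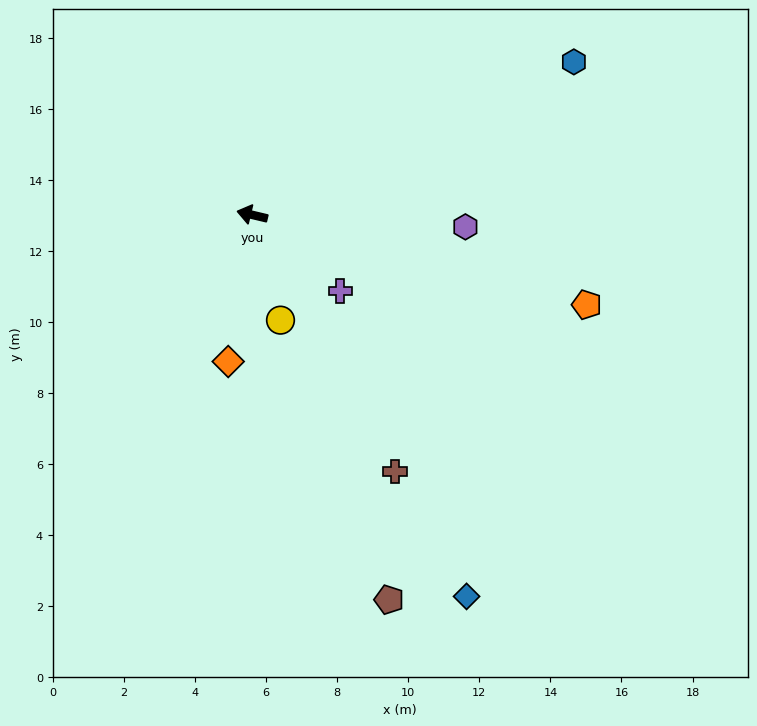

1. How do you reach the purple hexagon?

turn right 170°, forward 6.0 m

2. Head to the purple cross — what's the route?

turn left 153°, forward 3.3 m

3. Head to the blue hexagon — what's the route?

turn right 141°, forward 10.0 m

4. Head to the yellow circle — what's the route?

turn left 118°, forward 3.1 m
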